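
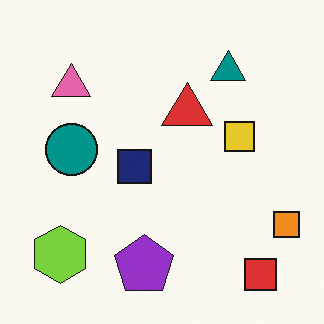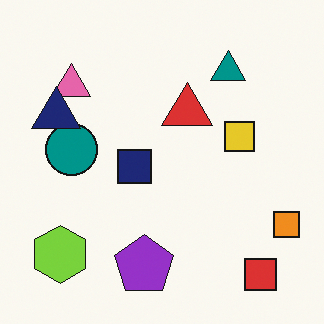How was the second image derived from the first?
The second image is the first overlaid with an additional navy triangle.

A navy triangle appears in the second image that is absent from the first.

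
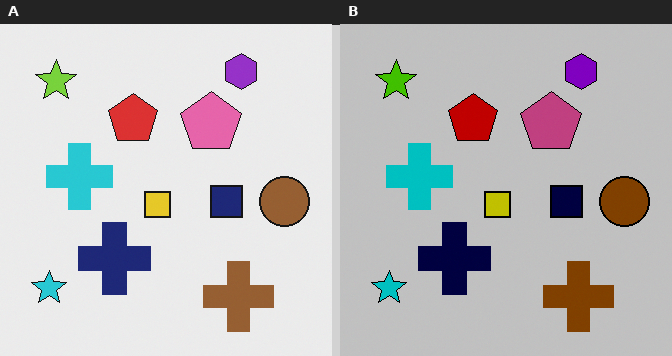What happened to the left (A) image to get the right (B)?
The right (B) image is the left (A) heavily posterized to just a handful of flat colors.

Each flat color has snapped to a coarser quantized level — most visibly, the near-white background has dropped to a flat grey.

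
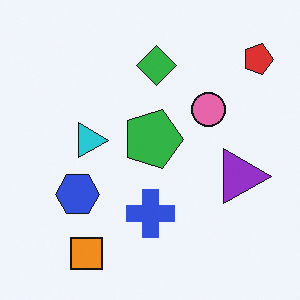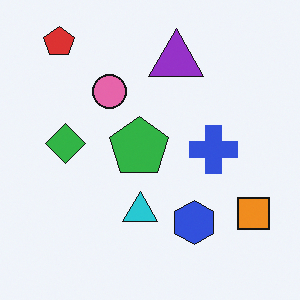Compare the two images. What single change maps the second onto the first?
The transformation is: rotated 90° clockwise.

The red pentagon sits in the top-left of the second image and the top-right of the first — consistent with a whole-image 90° clockwise rotation.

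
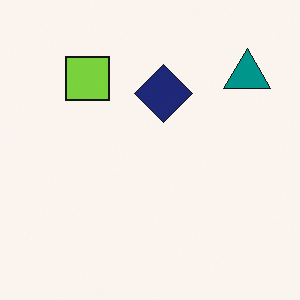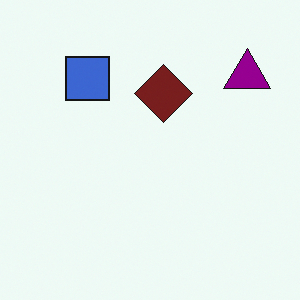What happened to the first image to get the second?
The transformation is: hue-shifted by a moderate amount.

Every shape's color has rotated by the same amount around the hue wheel — a uniform hue shift.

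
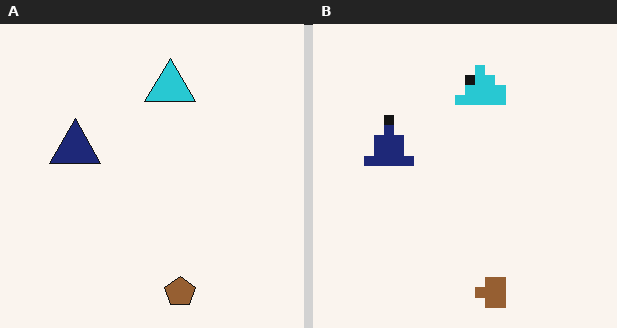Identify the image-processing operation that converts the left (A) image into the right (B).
Heavily pixelated into large blocks.

Shapes are reduced to large square blocks; fine edges and outlines are lost — a downscale-then-upscale (mosaic) effect.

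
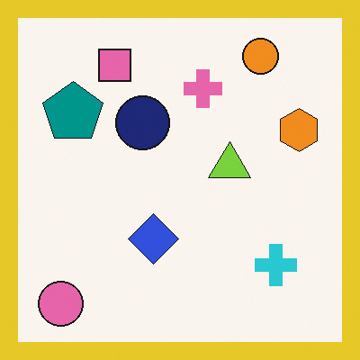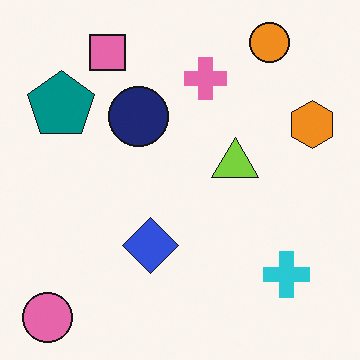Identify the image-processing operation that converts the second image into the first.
This is the original image framed with a yellow border.

A solid yellow frame runs around the edge of the first image, with the content slightly shrunk inside it.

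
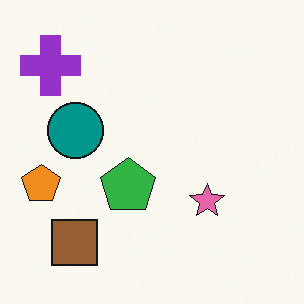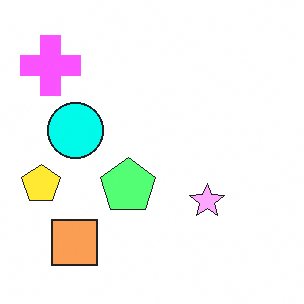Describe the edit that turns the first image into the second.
Noticeably brightened.

Every pixel — background and shapes alike — is uniformly brightened.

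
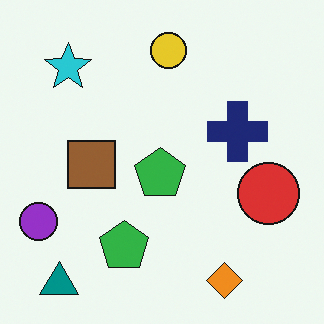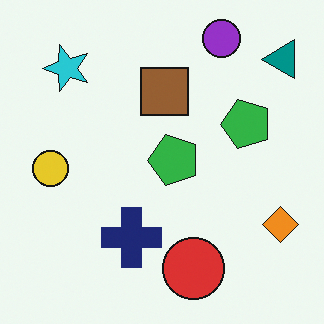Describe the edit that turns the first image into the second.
The second image is the first transposed (reflected across the top-left ↔ bottom-right diagonal).

Shapes have swapped their row and column positions — what was in the top-right is now in the bottom-left — a diagonal reflection.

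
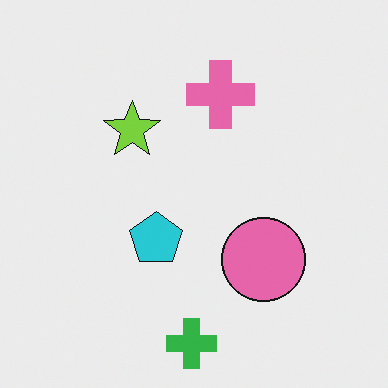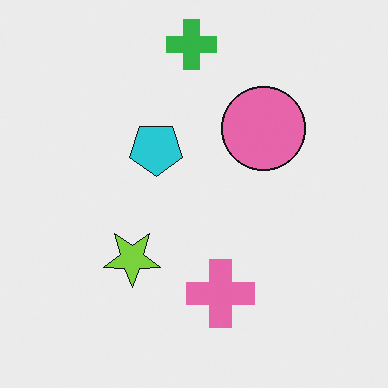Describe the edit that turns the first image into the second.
The second image is the first flipped vertically (top ↔ bottom).

The green cross is in the bottom of the first image and the top of the second — shapes on opposite sides of the horizontal midline have swapped in a mirror flip.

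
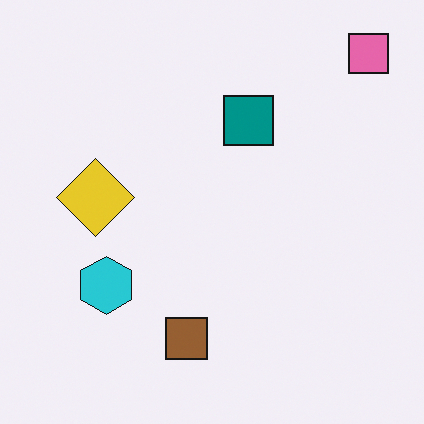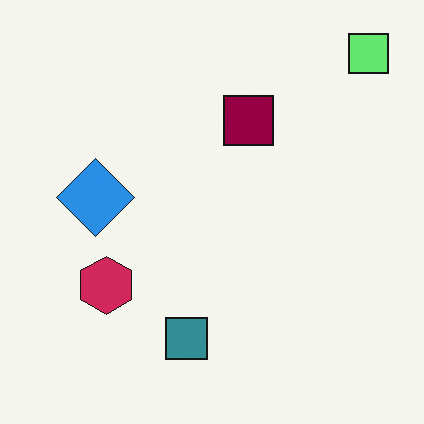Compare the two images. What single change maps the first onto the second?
This is the original image hue-shifted through roughly half the color wheel.

Every shape's color has rotated by the same amount around the hue wheel — a uniform hue shift.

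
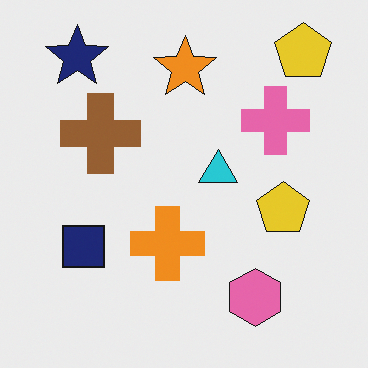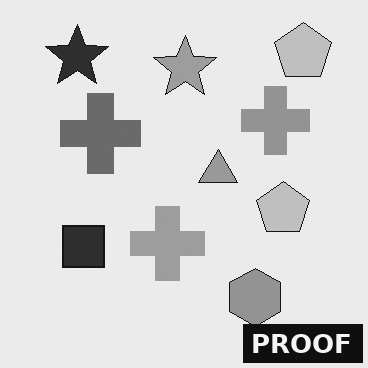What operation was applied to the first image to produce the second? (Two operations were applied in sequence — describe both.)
Converted to grayscale, then watermarked with the text "PROOF" in the lower-right corner.

All color is removed — every shape is now a shade of grey. A dark label reading "PROOF" appears in the lower-right corner.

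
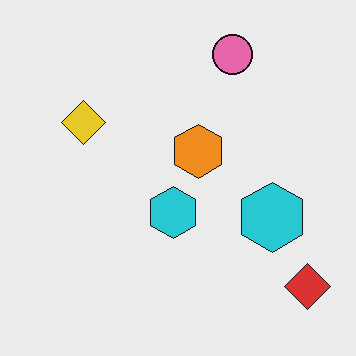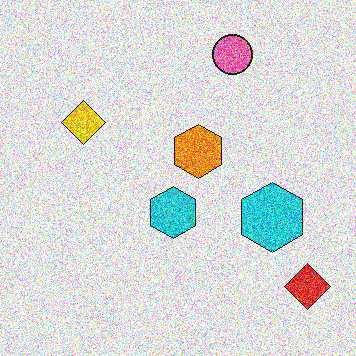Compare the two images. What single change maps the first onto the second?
This is the original image degraded with heavy additive noise.

Random speckle covers the whole image, including the flat background.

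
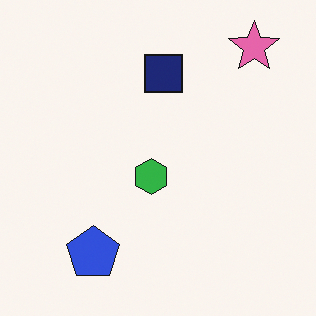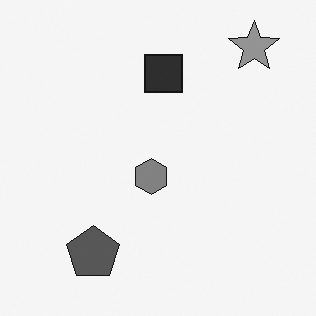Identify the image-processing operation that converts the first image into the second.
Converted to grayscale.

All color is removed — every shape is now a shade of grey.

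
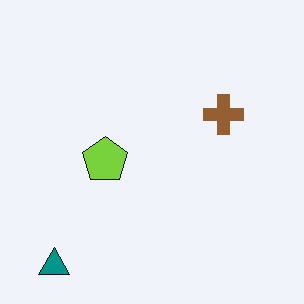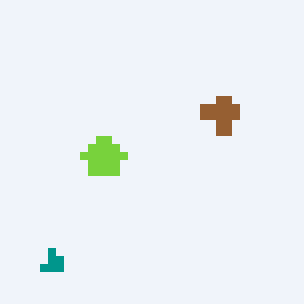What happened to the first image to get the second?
It was moderately pixelated.

Shapes are reduced to large square blocks; fine edges and outlines are lost — a downscale-then-upscale (mosaic) effect.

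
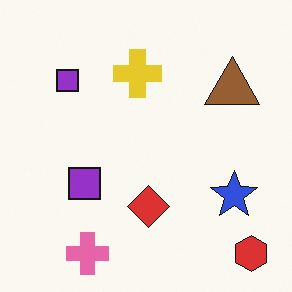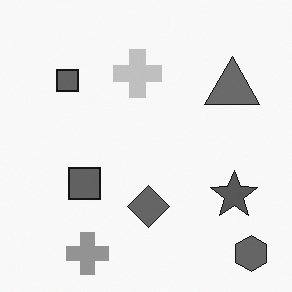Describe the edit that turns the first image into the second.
The image was converted to grayscale.

All color is removed — every shape is now a shade of grey.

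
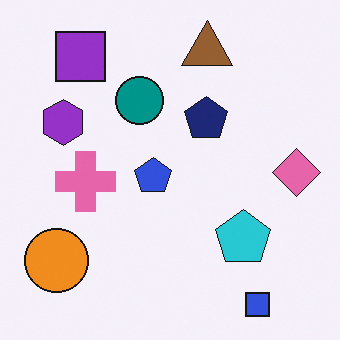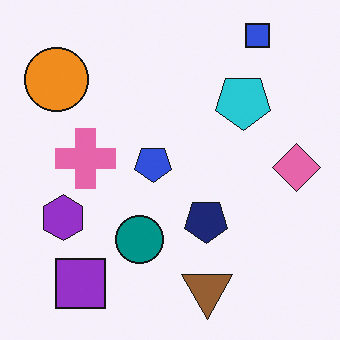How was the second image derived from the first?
The image was flipped vertically (top ↔ bottom).

The blue square is in the bottom-right of the first image and the top-right of the second — shapes on opposite sides of the horizontal midline have swapped in a mirror flip.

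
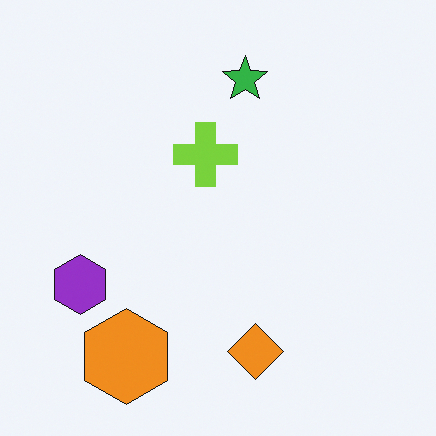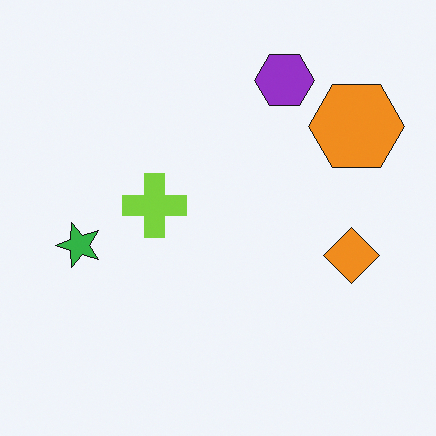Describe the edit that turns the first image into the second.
Transposed (reflected across the top-left ↔ bottom-right diagonal).

Shapes have swapped their row and column positions — what was in the top-right is now in the bottom-left — a diagonal reflection.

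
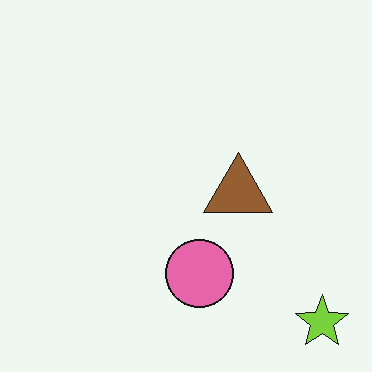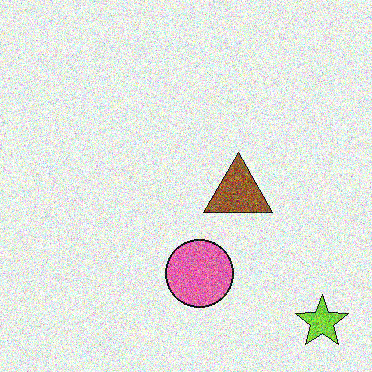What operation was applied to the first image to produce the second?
It was degraded with a thick layer of grain.

Random speckle covers the whole image, including the flat background.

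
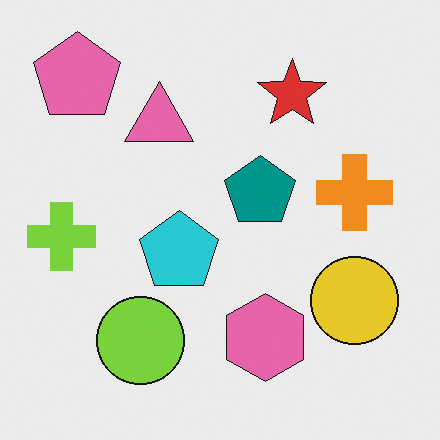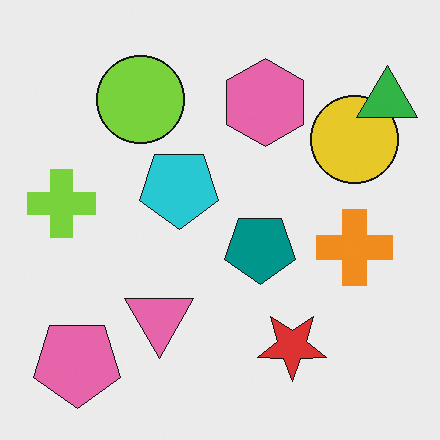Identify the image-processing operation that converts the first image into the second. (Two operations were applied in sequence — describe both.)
This is the original image flipped vertically (top ↔ bottom), then overlaid with an additional green triangle.

The pink pentagon is in the top-left of the first image and the bottom-left of the second — shapes on opposite sides of the horizontal midline have swapped in a mirror flip. A green triangle appears in the second image that is absent from the first.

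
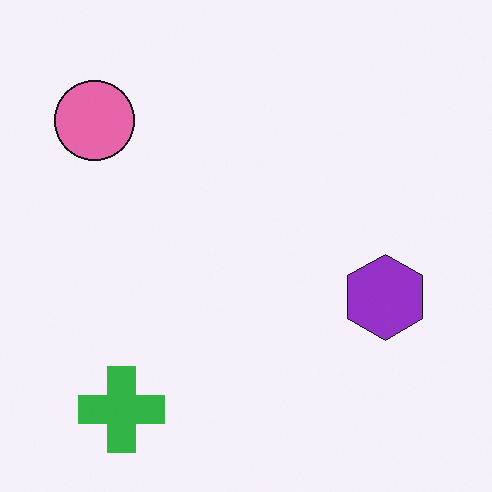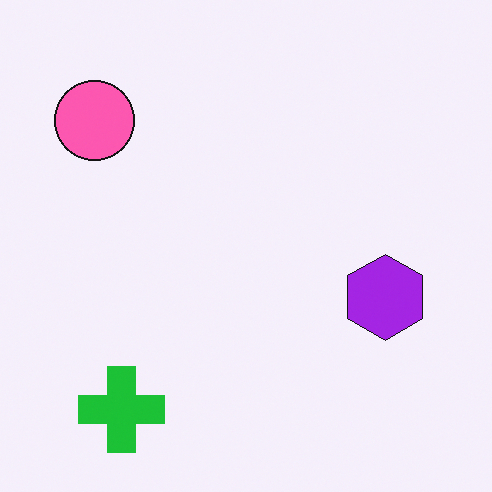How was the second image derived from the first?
The transformation is: slightly oversaturated.

All colors are more vivid — a global saturation change.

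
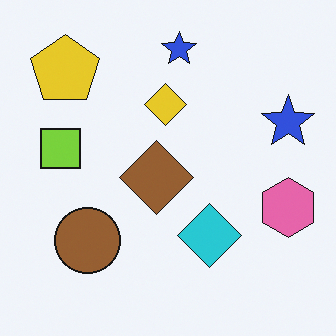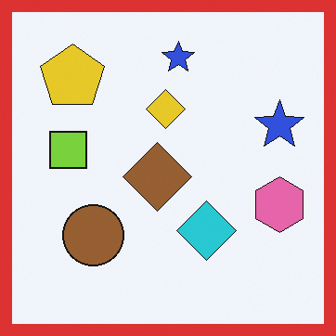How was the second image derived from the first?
This is the original image framed with a red border.

A solid red frame runs around the edge of the second image, with the content slightly shrunk inside it.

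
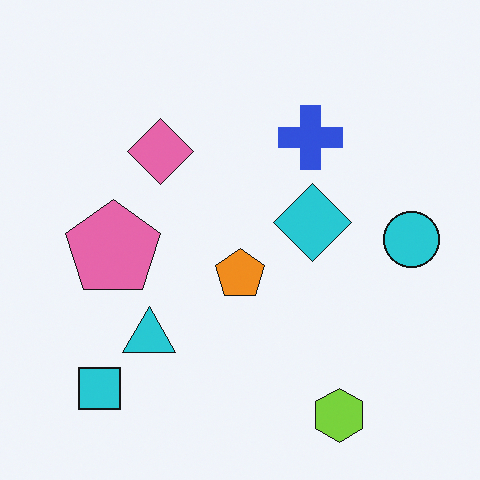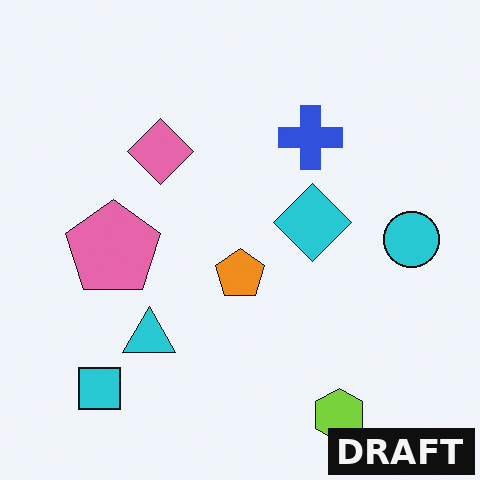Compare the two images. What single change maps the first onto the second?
It was watermarked with the text "DRAFT" in the lower-right corner.

A dark label reading "DRAFT" appears in the lower-right corner.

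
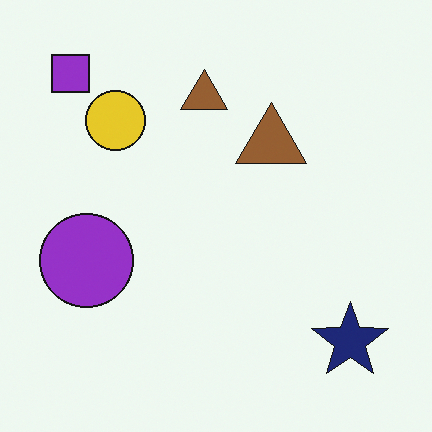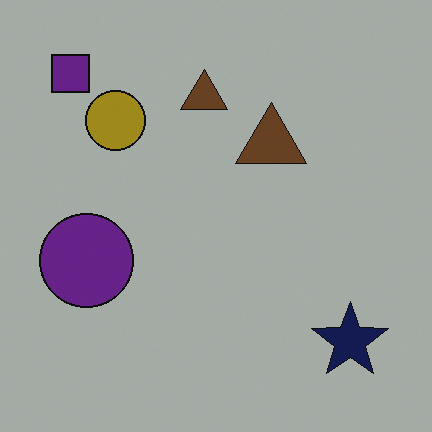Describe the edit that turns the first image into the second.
The image was darkened a lot.

Every pixel — background and shapes alike — is uniformly darkened.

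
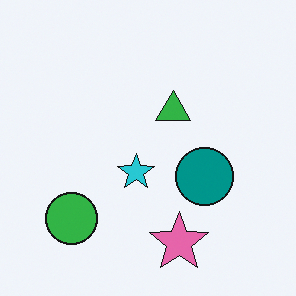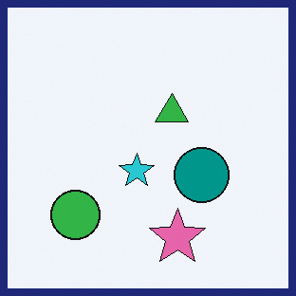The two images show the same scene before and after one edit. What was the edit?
It was framed with a navy border.

A solid navy frame runs around the edge of the second image, with the content slightly shrunk inside it.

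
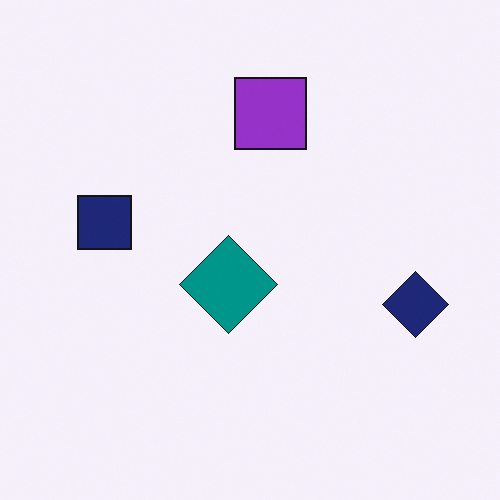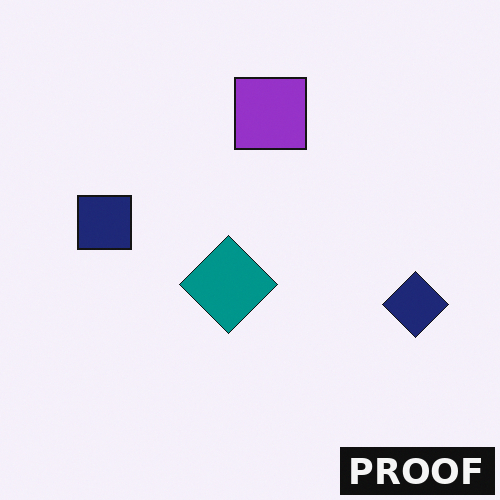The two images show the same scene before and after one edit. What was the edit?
Watermarked with the text "PROOF" in the lower-right corner.

A dark label reading "PROOF" appears in the lower-right corner.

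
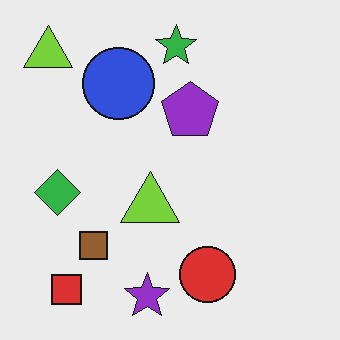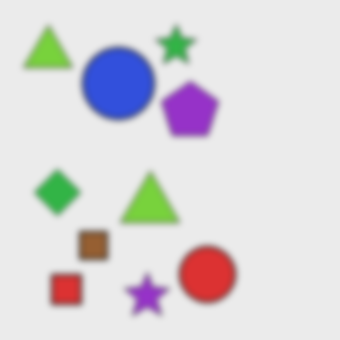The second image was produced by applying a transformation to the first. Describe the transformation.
This is the original image moderately blurred.

Shape edges and outlines are uniformly softened across the whole image.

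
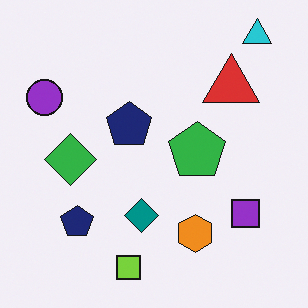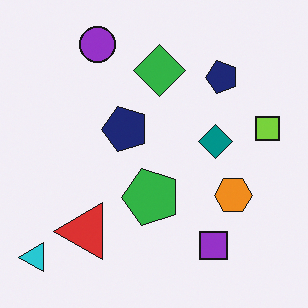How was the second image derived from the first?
Transposed (reflected across the top-left ↔ bottom-right diagonal).

Shapes have swapped their row and column positions — what was in the top-right is now in the bottom-left — a diagonal reflection.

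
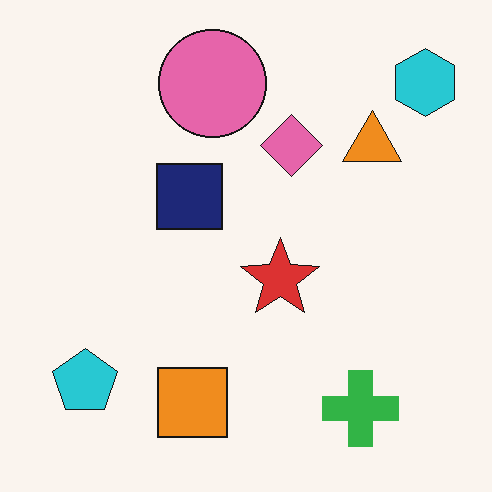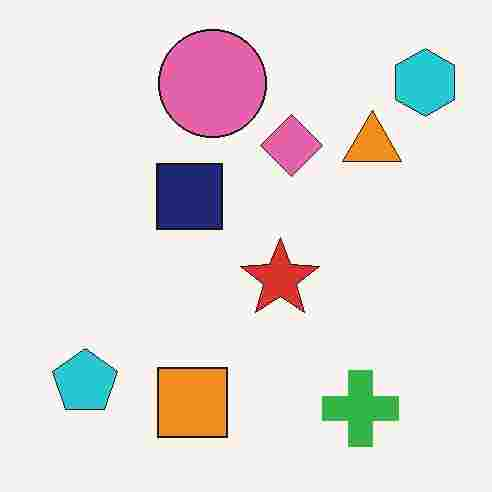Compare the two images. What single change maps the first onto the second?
The second image is the first heavily JPEG-compressed with obvious blocking artifacts.

Blocky 8×8 compression artifacts appear around shape edges and the flat background shows ringing — characteristic JPEG degradation.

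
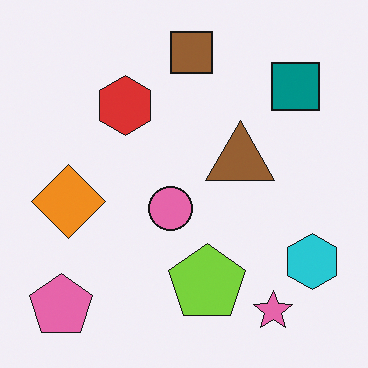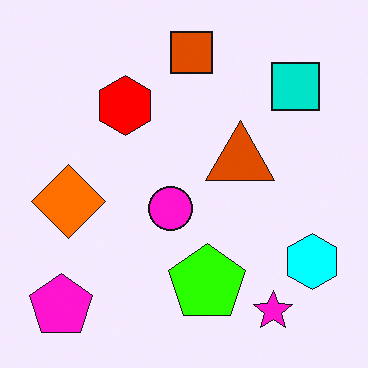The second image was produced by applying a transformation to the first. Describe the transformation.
Heavily oversaturated.

All colors are more vivid — a global saturation change.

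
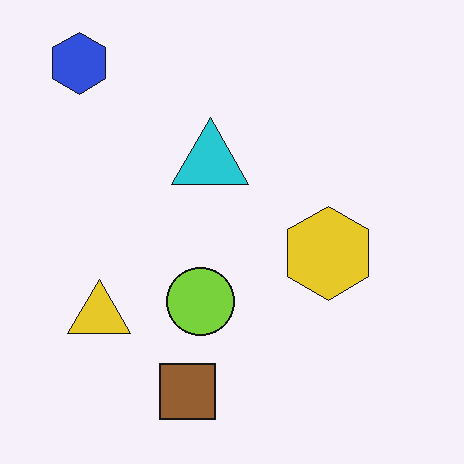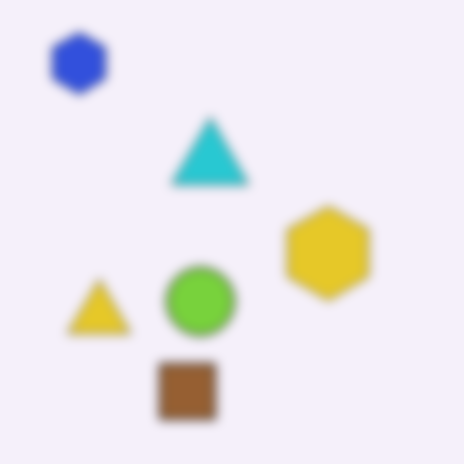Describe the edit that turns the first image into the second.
The transformation is: strongly gaussian-blurred.

Shape edges and outlines are uniformly softened across the whole image.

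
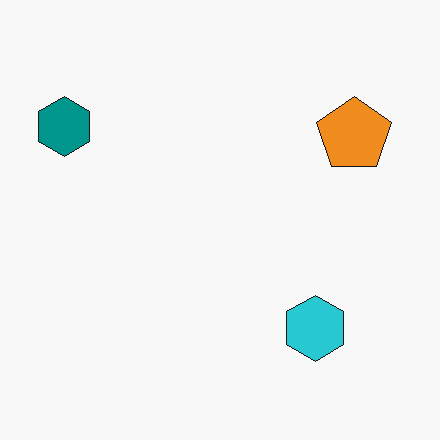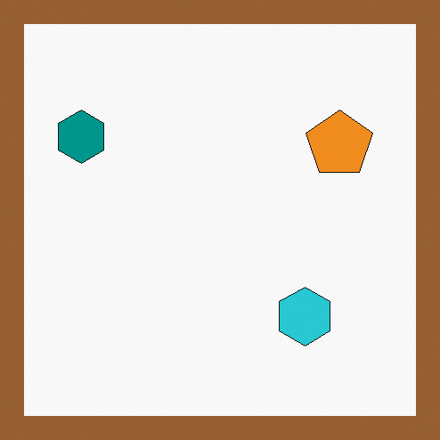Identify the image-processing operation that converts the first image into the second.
The transformation is: framed with a brown border.

A solid brown frame runs around the edge of the second image, with the content slightly shrunk inside it.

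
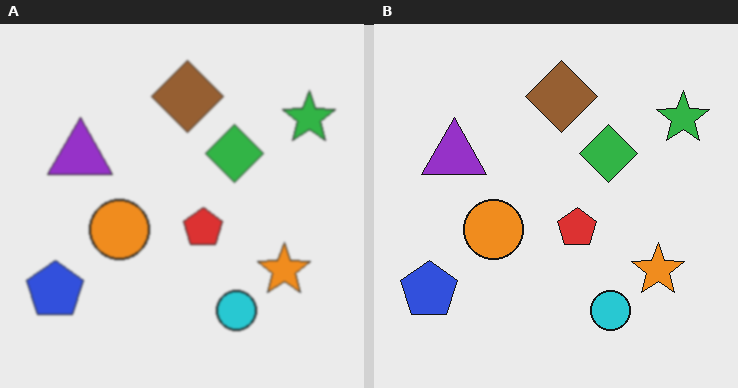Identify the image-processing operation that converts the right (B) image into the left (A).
The transformation is: slightly softened.

Shape edges and outlines are uniformly softened across the whole image.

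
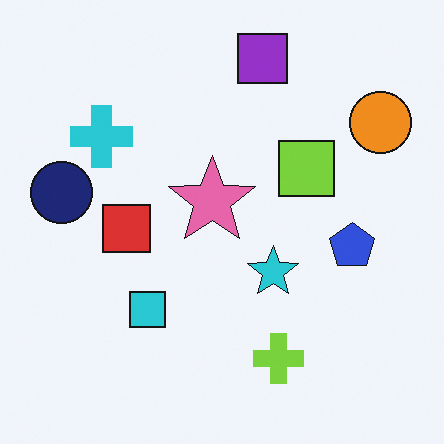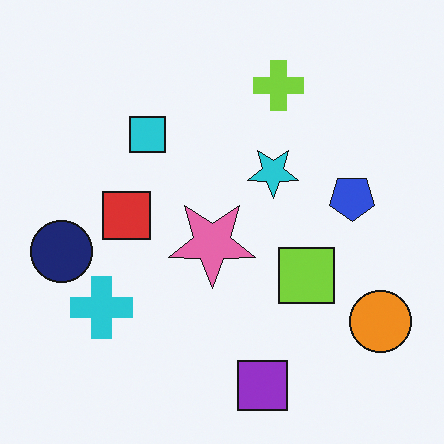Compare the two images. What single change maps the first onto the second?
The image was flipped vertically (top ↔ bottom).

The purple square is in the top of the first image and the bottom of the second — shapes on opposite sides of the horizontal midline have swapped in a mirror flip.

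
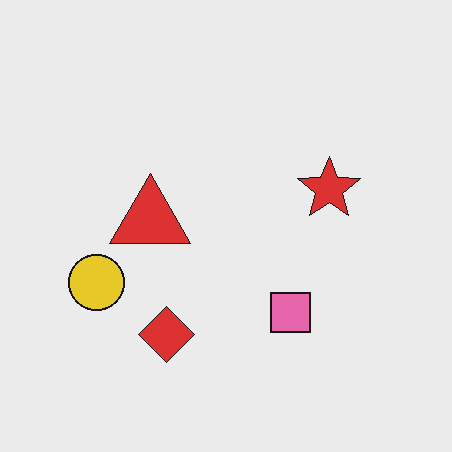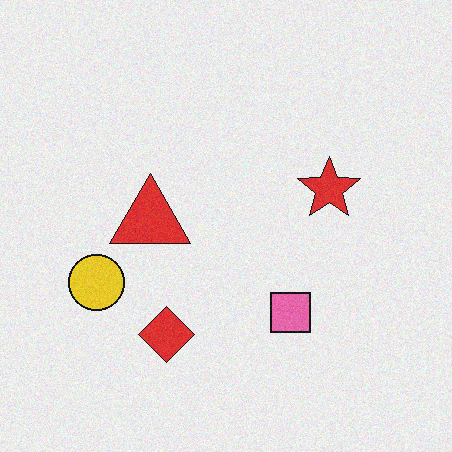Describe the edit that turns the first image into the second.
This is the original image degraded with subtle gaussian noise.

Random speckle covers the whole image, including the flat background.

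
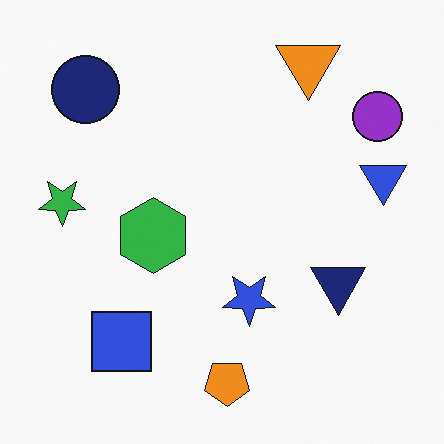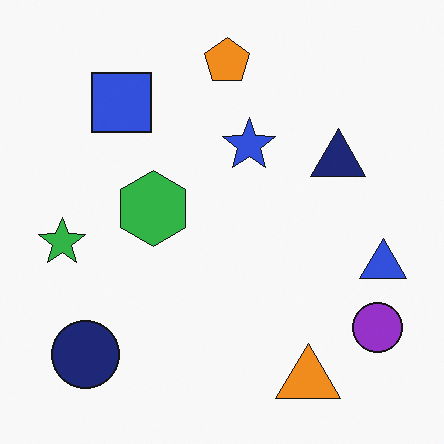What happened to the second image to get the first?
The first image is the second flipped vertically (top ↔ bottom).

The orange pentagon is in the top of the second image and the bottom of the first — shapes on opposite sides of the horizontal midline have swapped in a mirror flip.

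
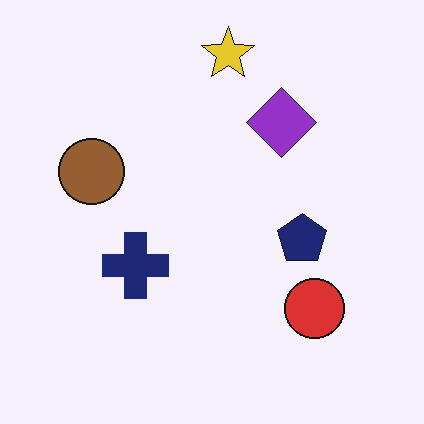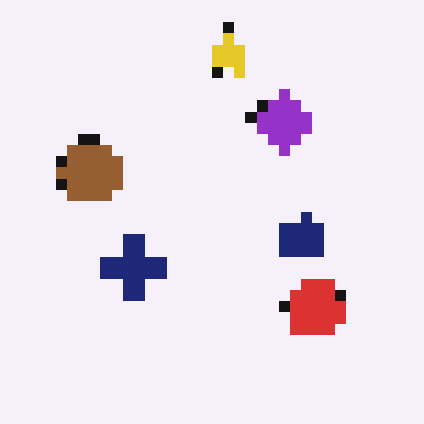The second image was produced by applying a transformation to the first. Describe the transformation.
The second image is the first coarsely pixelated.

Shapes are reduced to large square blocks; fine edges and outlines are lost — a downscale-then-upscale (mosaic) effect.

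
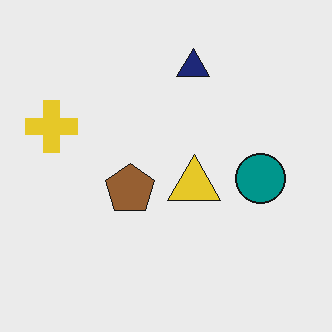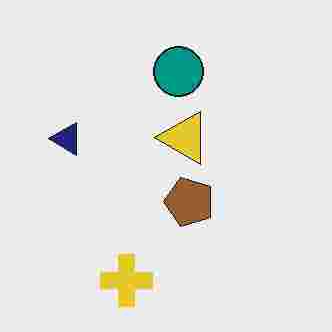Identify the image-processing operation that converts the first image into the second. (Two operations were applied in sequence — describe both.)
The image was heavily JPEG-compressed with obvious blocking artifacts, then rotated 90° counter-clockwise.

Blocky 8×8 compression artifacts appear around shape edges and the flat background shows ringing — characteristic JPEG degradation. The yellow cross sits in the left of the first image and the bottom of the second — consistent with a whole-image 90° counter-clockwise rotation.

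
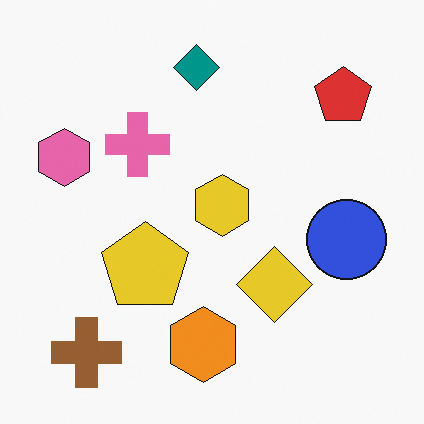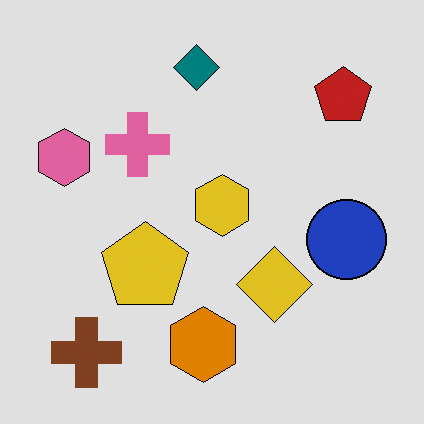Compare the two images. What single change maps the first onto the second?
Moderately posterized.

Each flat color has snapped to a coarser quantized level — most visibly, the near-white background has dropped to a flat grey.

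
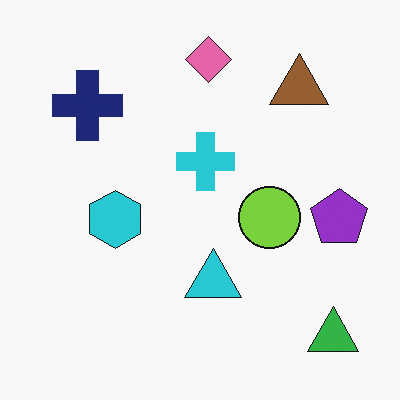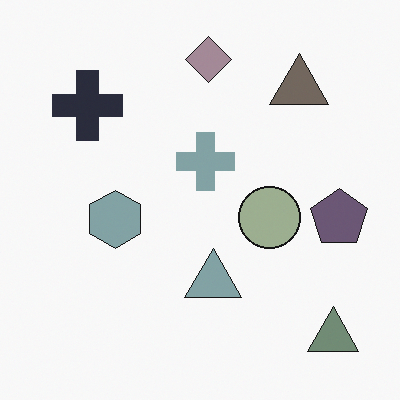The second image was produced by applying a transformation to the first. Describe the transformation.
This is the original image made much more muted (saturation change).

All colors are more muted and greyish — a global saturation change.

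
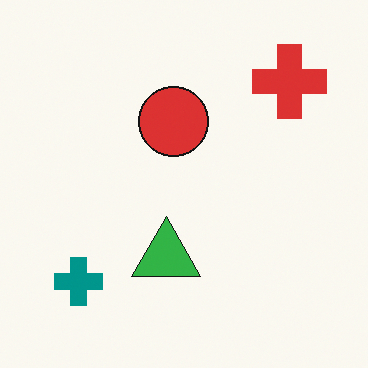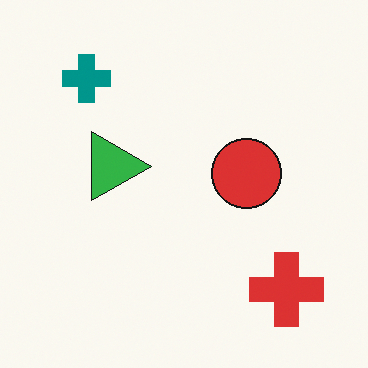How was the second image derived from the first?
The image was rotated 90° clockwise.

The red cross sits in the top-right of the first image and the bottom-right of the second — consistent with a whole-image 90° clockwise rotation.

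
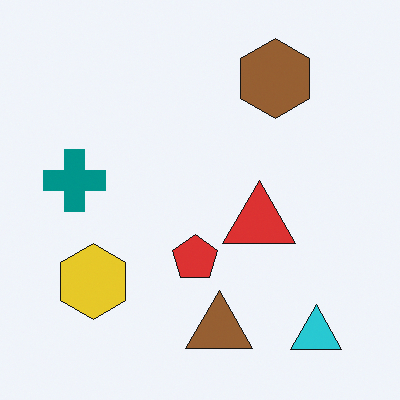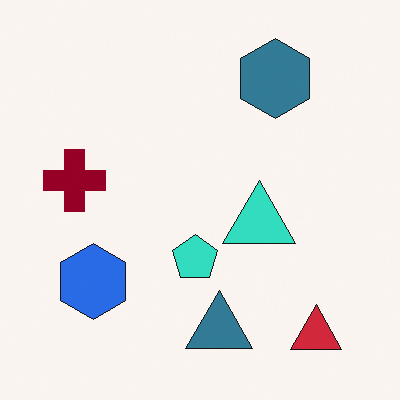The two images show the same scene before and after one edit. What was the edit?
Hue-shifted through roughly half the color wheel.

Every shape's color has rotated by the same amount around the hue wheel — a uniform hue shift.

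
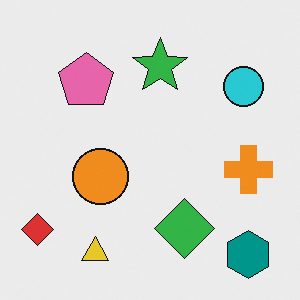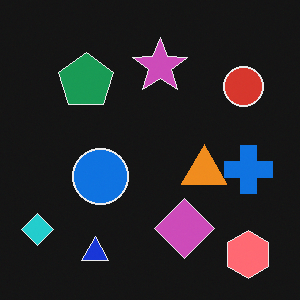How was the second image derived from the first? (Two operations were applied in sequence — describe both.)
The transformation is: color-inverted (negative), then overlaid with an additional orange triangle.

The light background has become dark and every shape's color is its complement — a photographic negative. An orange triangle appears in the second image that is absent from the first.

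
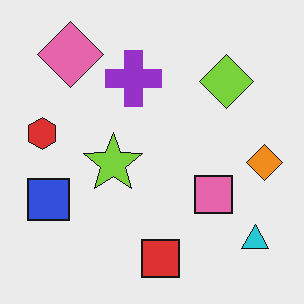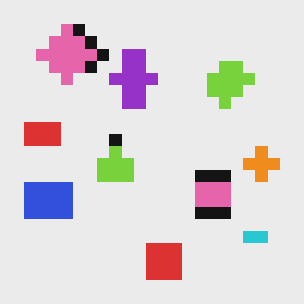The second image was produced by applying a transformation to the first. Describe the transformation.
The image was heavily pixelated into large blocks.

Shapes are reduced to large square blocks; fine edges and outlines are lost — a downscale-then-upscale (mosaic) effect.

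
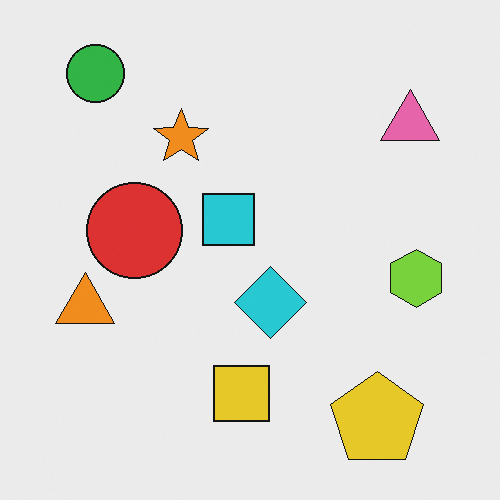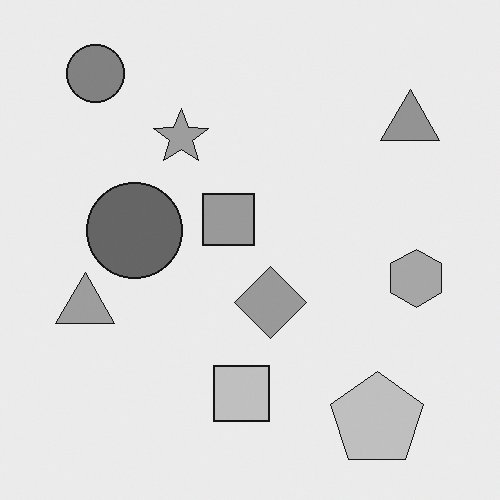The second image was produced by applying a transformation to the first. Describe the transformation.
The second image is the first converted to grayscale.

All color is removed — every shape is now a shade of grey.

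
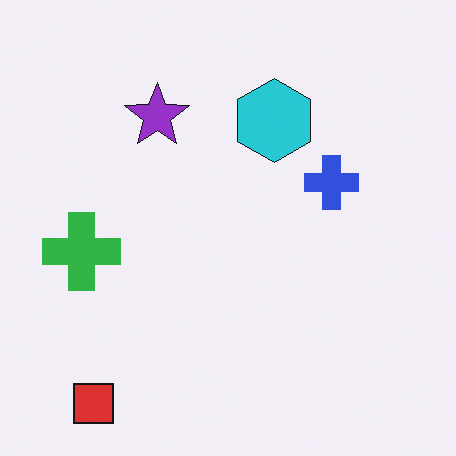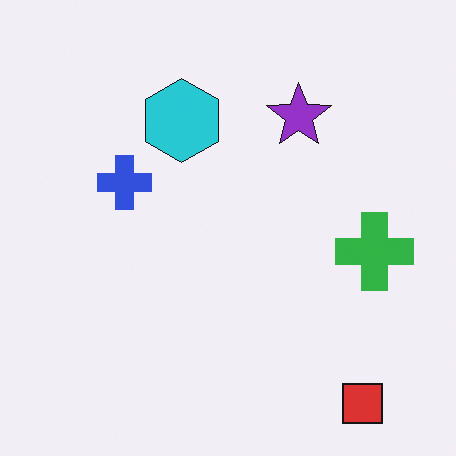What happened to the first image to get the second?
The transformation is: flipped horizontally (left ↔ right).

The green cross is in the left of the first image and the right of the second — shapes on opposite sides of the vertical midline have swapped in a mirror flip.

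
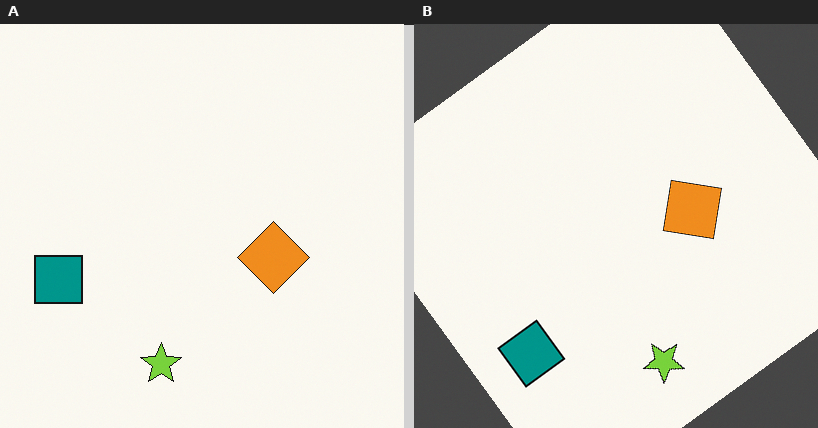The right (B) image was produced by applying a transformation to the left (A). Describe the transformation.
The image was rotated counter-clockwise by a large amount — several tens of degrees.

Every shape is tilted by the same angle and the image corners show triangular fill wedges — a whole-image rotation by a non-right angle.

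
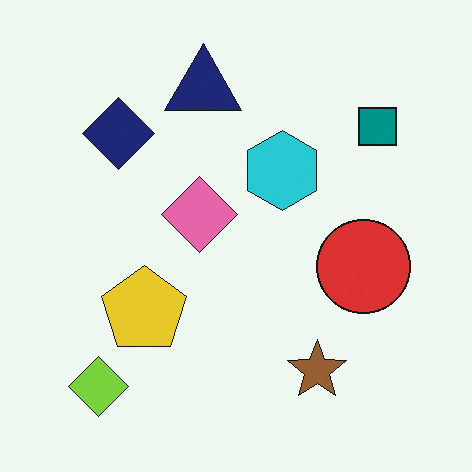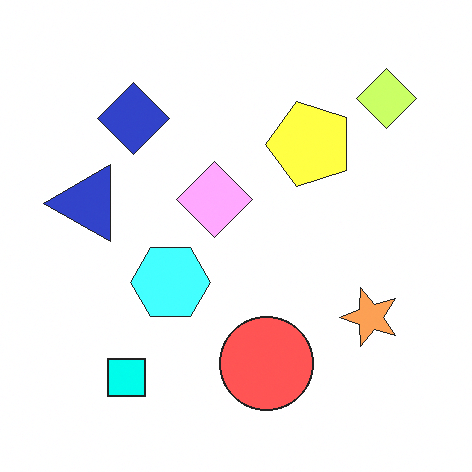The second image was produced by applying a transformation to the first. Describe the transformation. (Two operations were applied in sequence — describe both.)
The transformation is: transposed (reflected across the top-left ↔ bottom-right diagonal), then brightened a lot.

Shapes have swapped their row and column positions — what was in the top-right is now in the bottom-left — a diagonal reflection. Every pixel — background and shapes alike — is uniformly brightened.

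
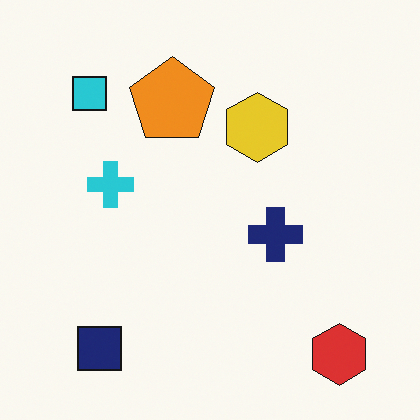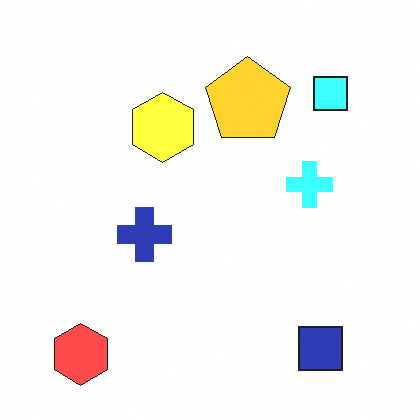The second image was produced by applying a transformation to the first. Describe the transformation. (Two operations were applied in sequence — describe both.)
Flipped horizontally (left ↔ right), then brightened a lot.

The red hexagon is in the bottom-right of the first image and the bottom-left of the second — shapes on opposite sides of the vertical midline have swapped in a mirror flip. Every pixel — background and shapes alike — is uniformly brightened.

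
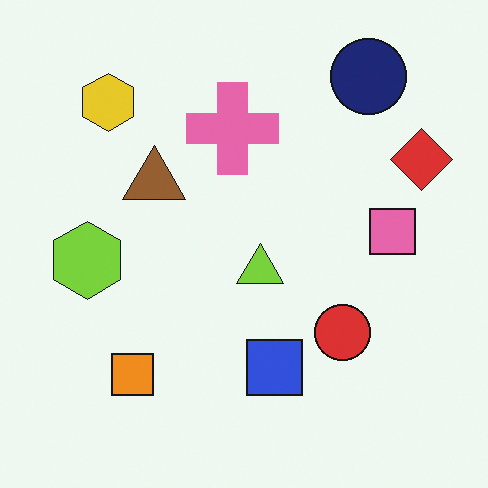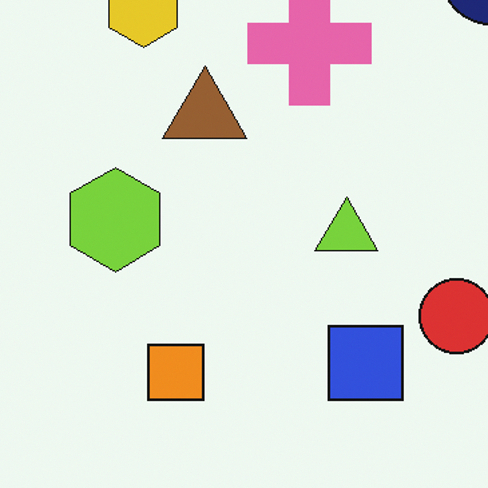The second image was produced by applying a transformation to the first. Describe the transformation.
The second image is the first cropped slightly and scaled back up.

The visible shapes are larger and the field of view is narrower; shapes near the original edges may be partly or wholly outside the frame — a crop-and-rescale.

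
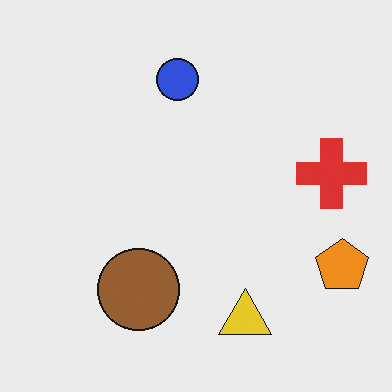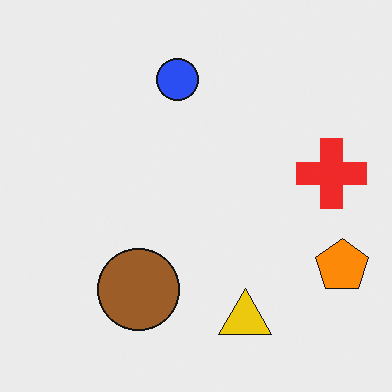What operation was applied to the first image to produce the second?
This is the original image slightly oversaturated.

All colors are more vivid — a global saturation change.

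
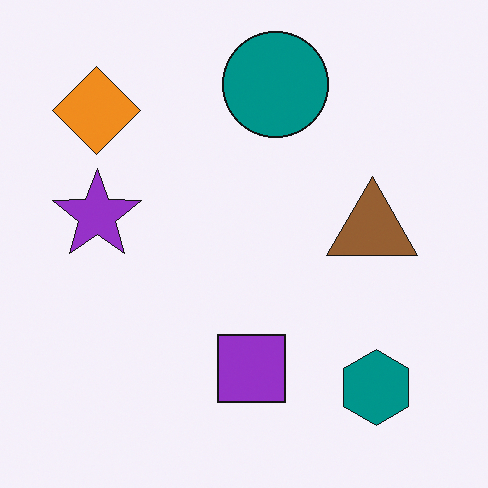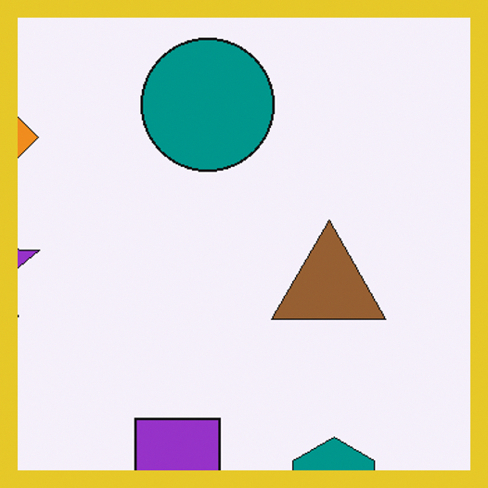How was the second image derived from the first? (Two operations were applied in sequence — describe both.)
It was cropped to a modestly smaller region and rescaled, then framed with a yellow border.

The visible shapes are larger and the field of view is narrower; shapes near the original edges may be partly or wholly outside the frame — a crop-and-rescale. A solid yellow frame runs around the edge of the second image, with the content slightly shrunk inside it.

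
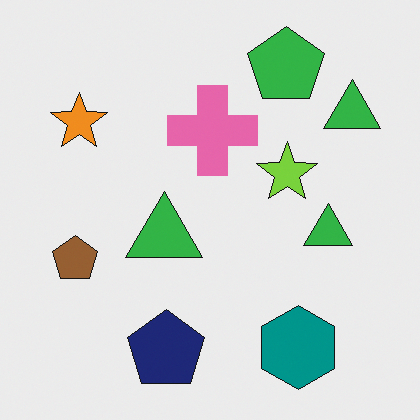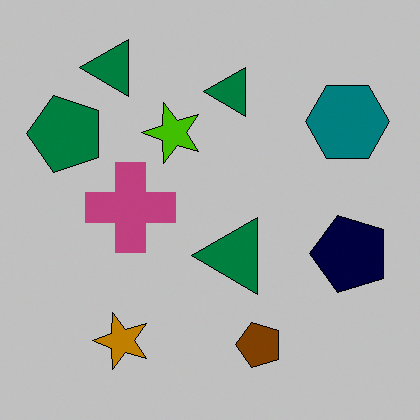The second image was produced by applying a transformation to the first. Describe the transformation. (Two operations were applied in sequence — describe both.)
The transformation is: rotated 90° counter-clockwise, then heavily posterized to just a handful of flat colors.

The teal hexagon sits in the bottom-right of the first image and the top-right of the second — consistent with a whole-image 90° counter-clockwise rotation. Each flat color has snapped to a coarser quantized level — most visibly, the near-white background has dropped to a flat grey.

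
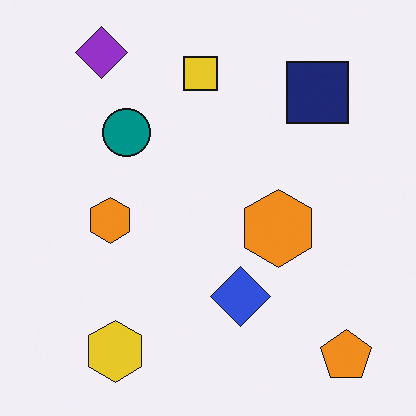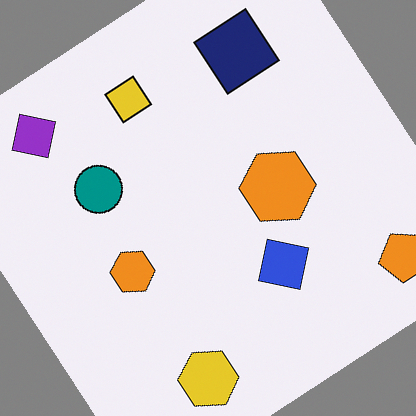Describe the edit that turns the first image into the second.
The second image is the first rotated counter-clockwise by a large amount — several tens of degrees.

Every shape is tilted by the same angle and the image corners show triangular fill wedges — a whole-image rotation by a non-right angle.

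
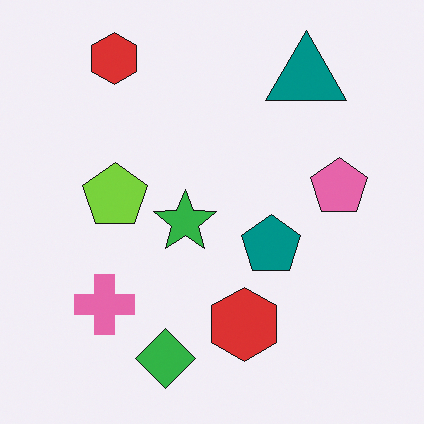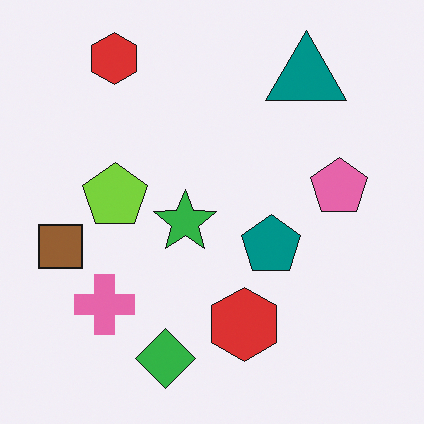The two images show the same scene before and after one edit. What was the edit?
It was overlaid with an additional brown square.

A brown square appears in the second image that is absent from the first.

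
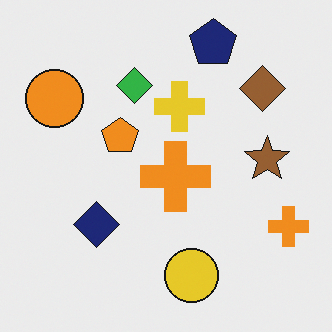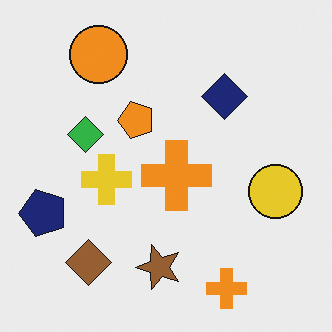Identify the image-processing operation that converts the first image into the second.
It was transposed (reflected across the top-left ↔ bottom-right diagonal).

Shapes have swapped their row and column positions — what was in the top-right is now in the bottom-left — a diagonal reflection.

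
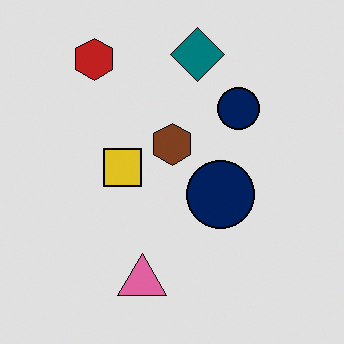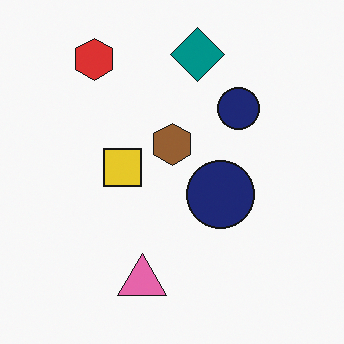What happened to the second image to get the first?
It was moderately posterized.

Each flat color has snapped to a coarser quantized level — most visibly, the near-white background has dropped to a flat grey.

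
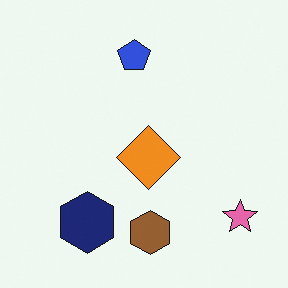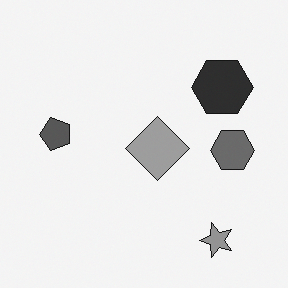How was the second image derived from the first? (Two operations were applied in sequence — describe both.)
Transposed (reflected across the top-left ↔ bottom-right diagonal), then converted to grayscale.

Shapes have swapped their row and column positions — what was in the top-right is now in the bottom-left — a diagonal reflection. All color is removed — every shape is now a shade of grey.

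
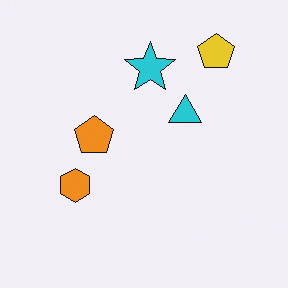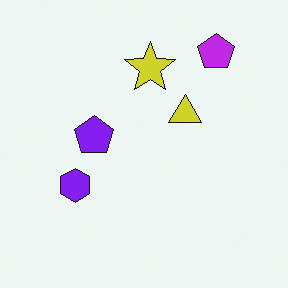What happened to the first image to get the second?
Hue-shifted through roughly half the color wheel.

Every shape's color has rotated by the same amount around the hue wheel — a uniform hue shift.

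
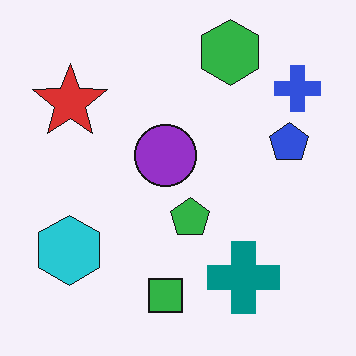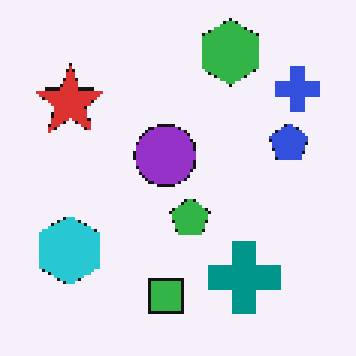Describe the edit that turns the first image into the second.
The image was lightly pixelated (a mild mosaic effect).

Shapes are reduced to large square blocks; fine edges and outlines are lost — a downscale-then-upscale (mosaic) effect.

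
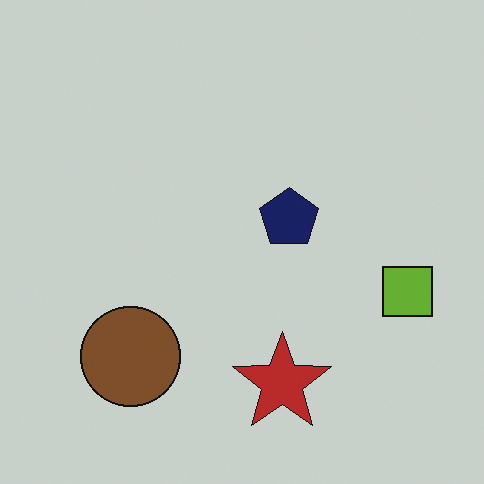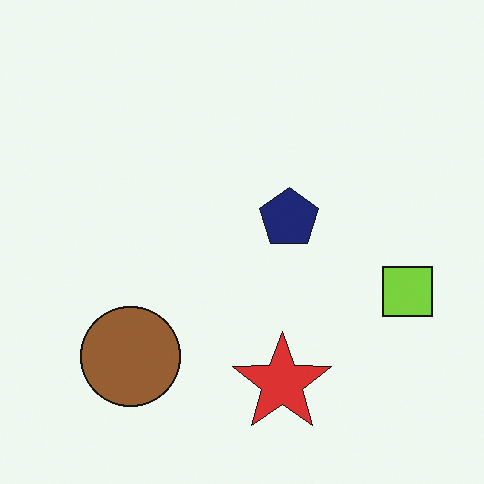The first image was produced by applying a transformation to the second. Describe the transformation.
The image was darkened a little.

Every pixel — background and shapes alike — is uniformly darkened.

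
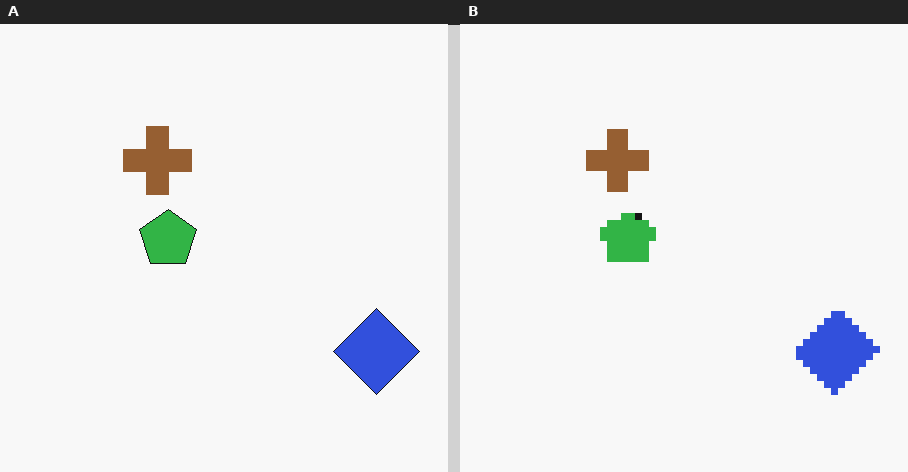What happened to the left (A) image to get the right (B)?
The transformation is: moderately pixelated.

Shapes are reduced to large square blocks; fine edges and outlines are lost — a downscale-then-upscale (mosaic) effect.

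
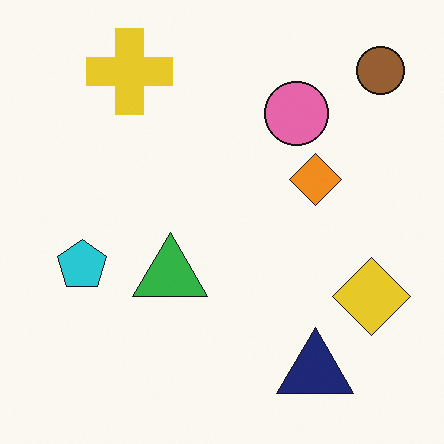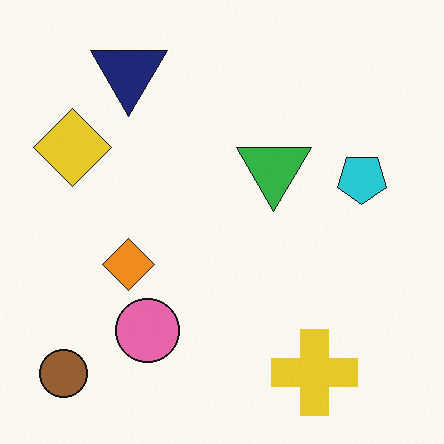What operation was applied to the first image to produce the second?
Rotated 180°.

The brown circle sits in the top-right of the first image and the bottom-left of the second — consistent with a whole-image 180° rotation.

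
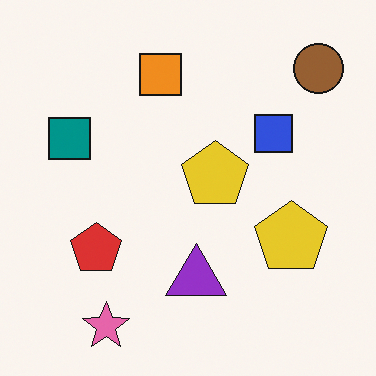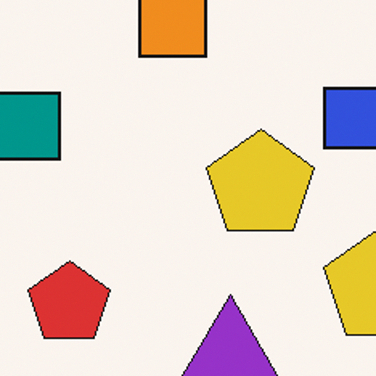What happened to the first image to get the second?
Cropped slightly and scaled back up.

The visible shapes are larger and the field of view is narrower; shapes near the original edges may be partly or wholly outside the frame — a crop-and-rescale.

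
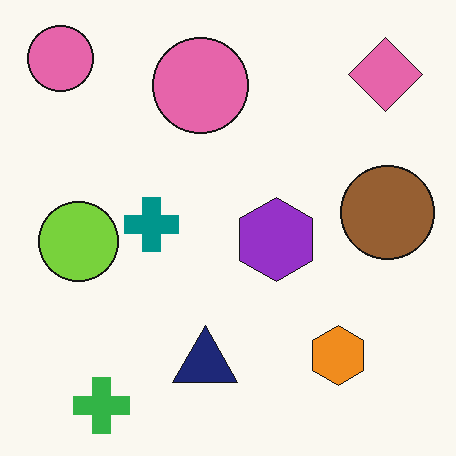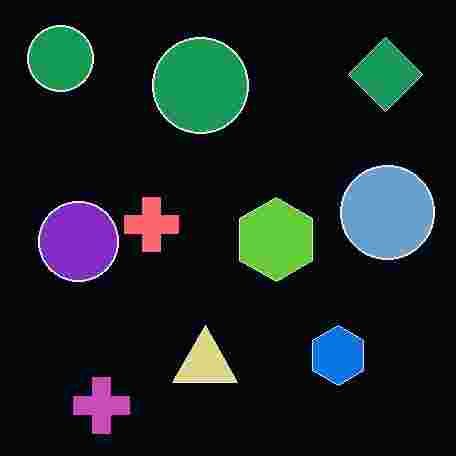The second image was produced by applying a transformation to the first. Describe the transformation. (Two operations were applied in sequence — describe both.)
The transformation is: heavily JPEG-compressed with obvious blocking artifacts, then color-inverted (negative).

Blocky 8×8 compression artifacts appear around shape edges and the flat background shows ringing — characteristic JPEG degradation. The light background has become dark and every shape's color is its complement — a photographic negative.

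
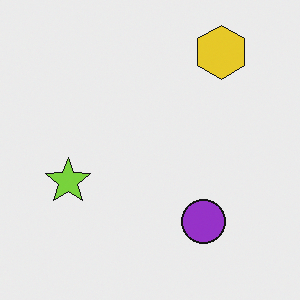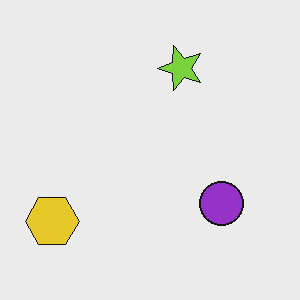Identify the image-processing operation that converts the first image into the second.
The second image is the first transposed (reflected across the top-left ↔ bottom-right diagonal).

Shapes have swapped their row and column positions — what was in the top-right is now in the bottom-left — a diagonal reflection.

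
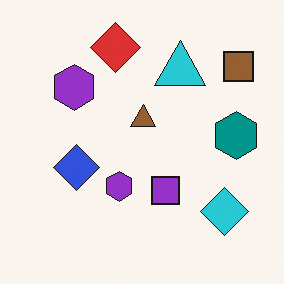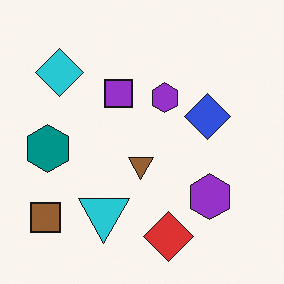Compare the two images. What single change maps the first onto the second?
The second image is the first rotated 180°.

The brown square sits in the top-right of the first image and the bottom-left of the second — consistent with a whole-image 180° rotation.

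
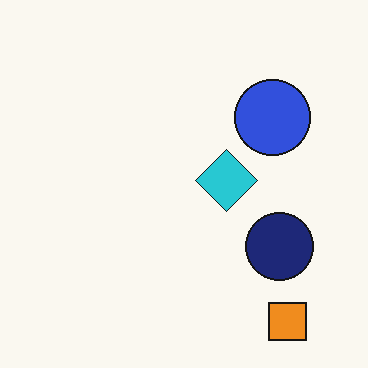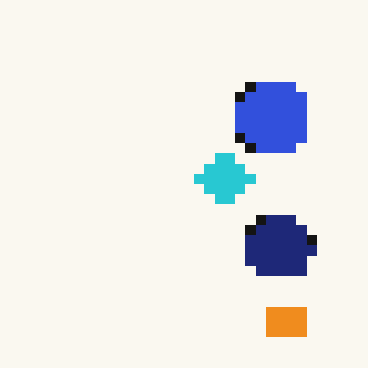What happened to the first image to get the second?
The second image is the first coarsely pixelated.

Shapes are reduced to large square blocks; fine edges and outlines are lost — a downscale-then-upscale (mosaic) effect.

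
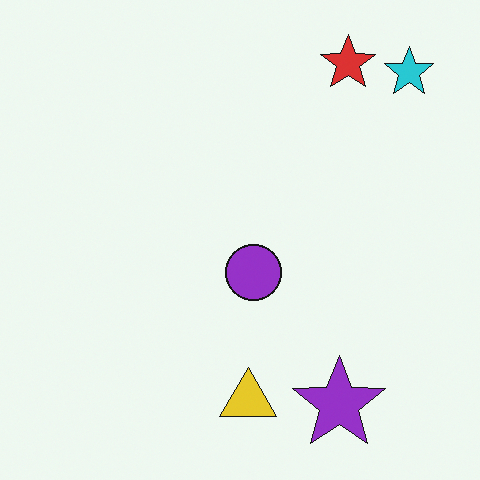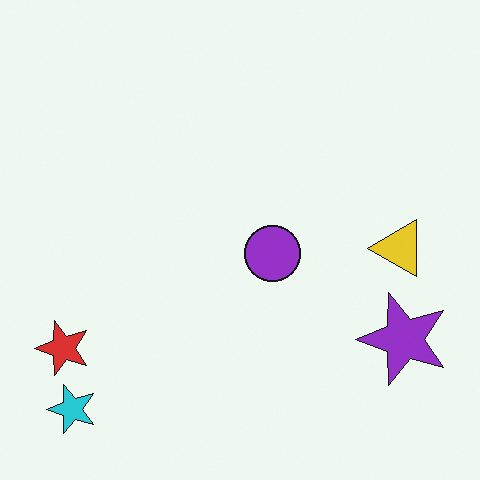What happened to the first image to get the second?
It was transposed (reflected across the top-left ↔ bottom-right diagonal).

Shapes have swapped their row and column positions — what was in the top-right is now in the bottom-left — a diagonal reflection.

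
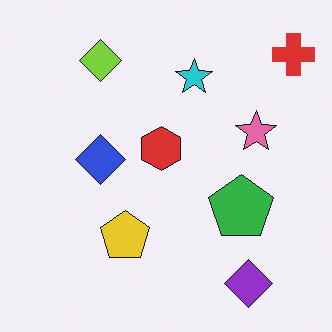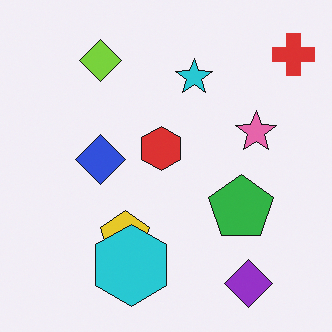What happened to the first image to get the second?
The image was overlaid with an additional cyan hexagon.

A cyan hexagon appears in the second image that is absent from the first.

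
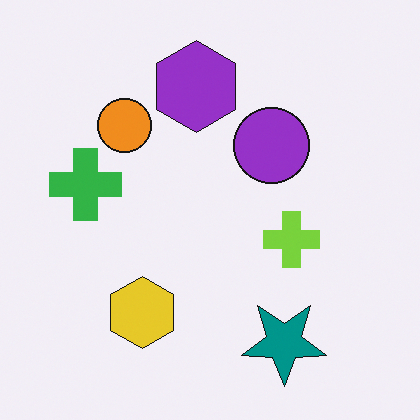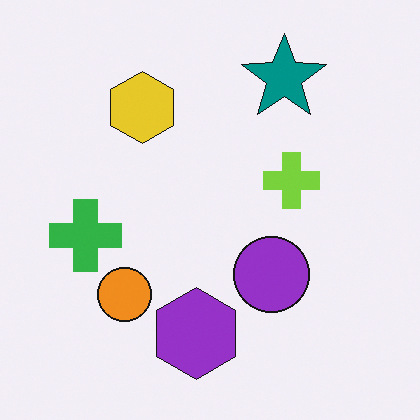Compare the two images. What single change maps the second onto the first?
It was flipped vertically (top ↔ bottom).

The teal star is in the top-right of the second image and the bottom-right of the first — shapes on opposite sides of the horizontal midline have swapped in a mirror flip.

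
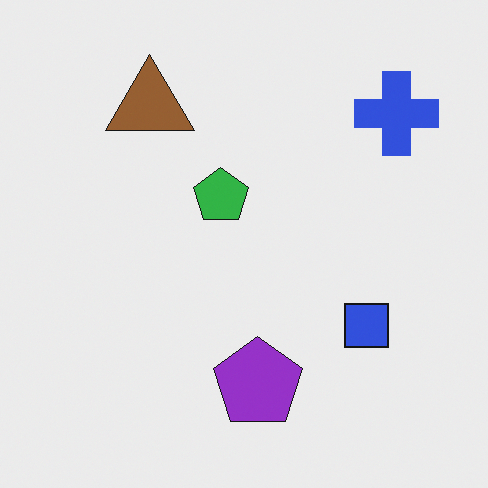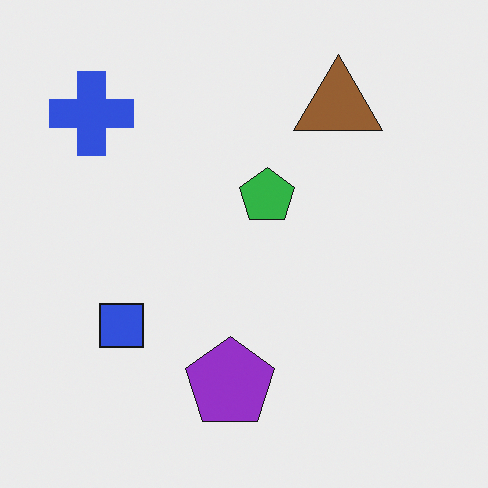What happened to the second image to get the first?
This is the original image flipped horizontally (left ↔ right).

The blue cross is in the top-left of the second image and the top-right of the first — shapes on opposite sides of the vertical midline have swapped in a mirror flip.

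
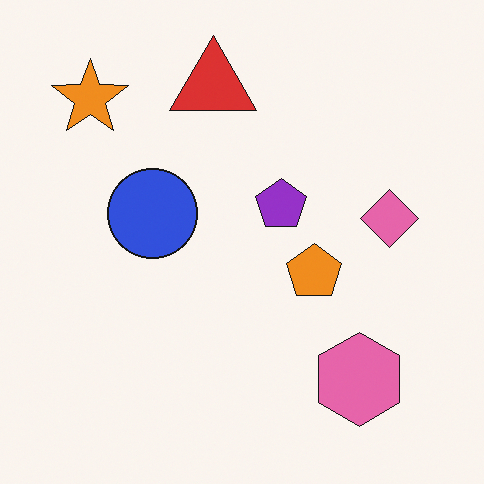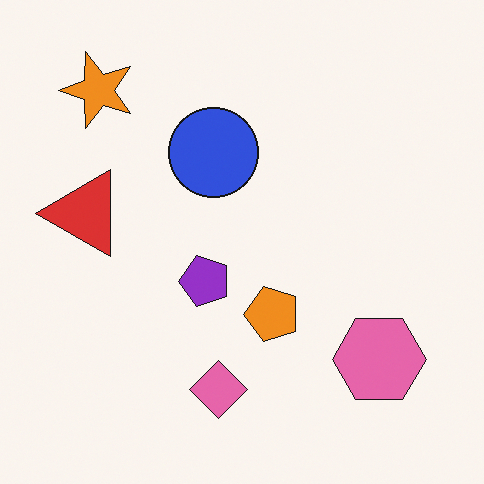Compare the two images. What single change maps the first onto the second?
This is the original image transposed (reflected across the top-left ↔ bottom-right diagonal).

Shapes have swapped their row and column positions — what was in the top-right is now in the bottom-left — a diagonal reflection.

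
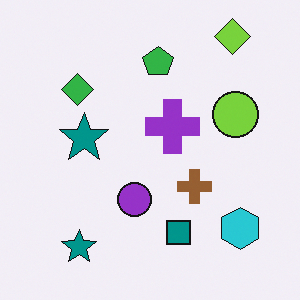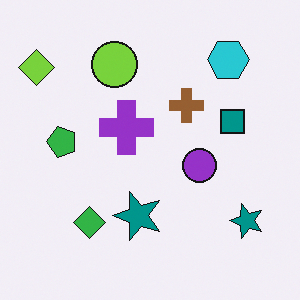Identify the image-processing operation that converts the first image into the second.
Rotated 90° counter-clockwise.

The lime diamond sits in the top-right of the first image and the top-left of the second — consistent with a whole-image 90° counter-clockwise rotation.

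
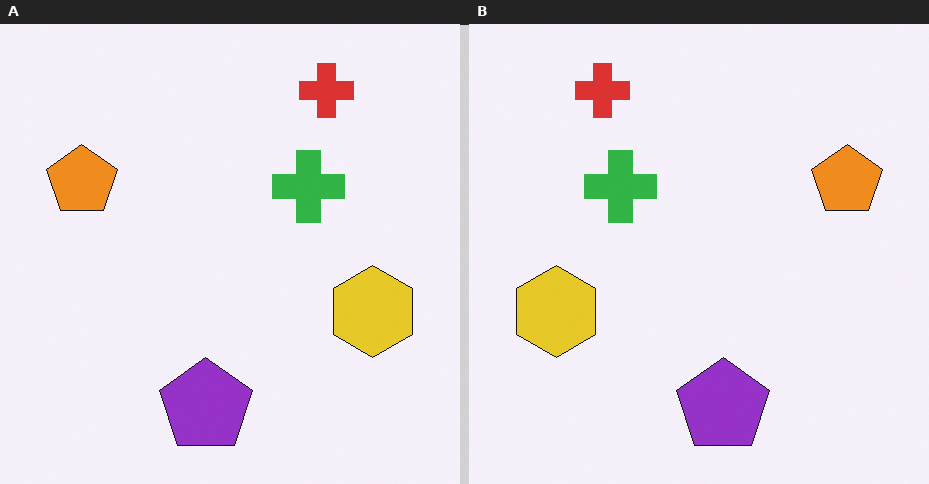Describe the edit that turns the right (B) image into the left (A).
The left (A) image is the right (B) flipped horizontally (left ↔ right).

The orange pentagon is in the right of the right (B) image and the left of the left (A) — shapes on opposite sides of the vertical midline have swapped in a mirror flip.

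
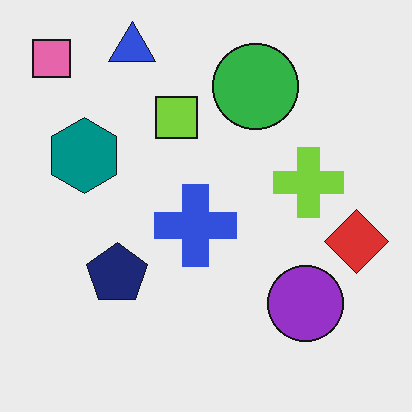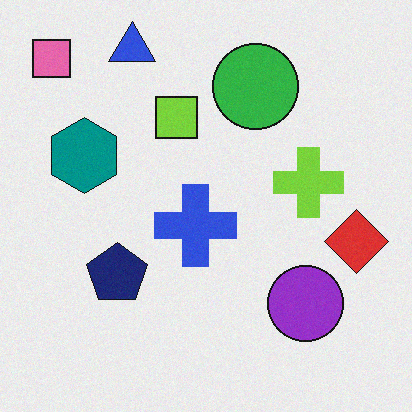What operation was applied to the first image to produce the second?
The transformation is: degraded with a light layer of grain.

Random speckle covers the whole image, including the flat background.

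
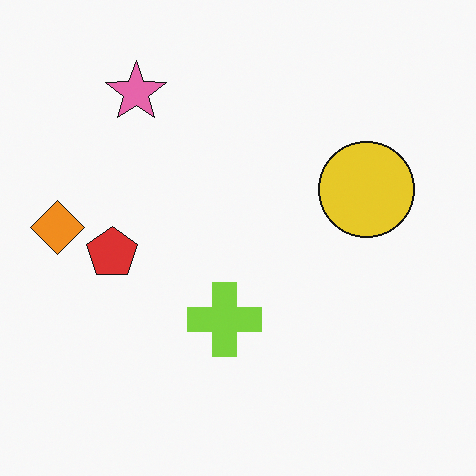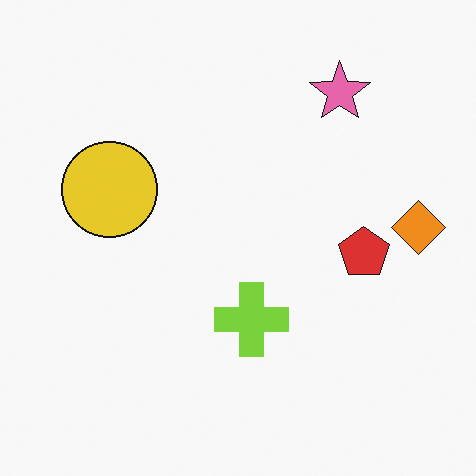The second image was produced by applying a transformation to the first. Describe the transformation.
This is the original image flipped horizontally (left ↔ right).

The orange diamond is in the left of the first image and the right of the second — shapes on opposite sides of the vertical midline have swapped in a mirror flip.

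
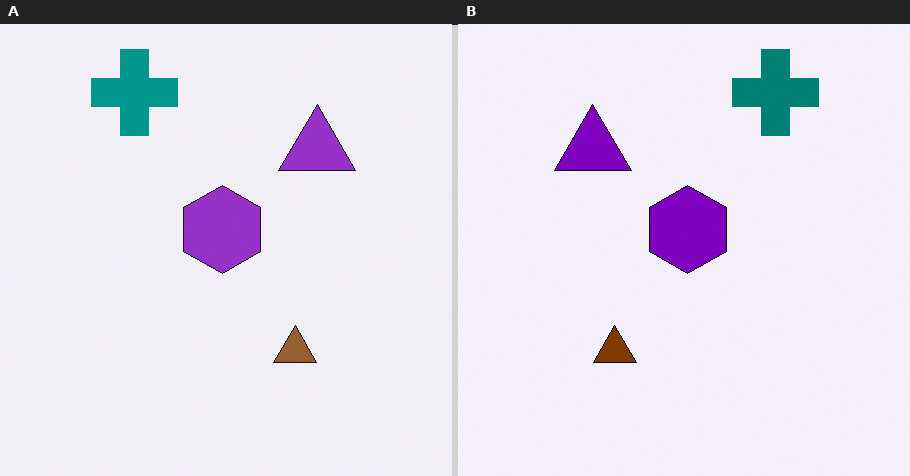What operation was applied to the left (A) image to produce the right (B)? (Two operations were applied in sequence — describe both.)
The image was given slightly increased contrast, then flipped horizontally (left ↔ right).

Tones are pushed away from mid-grey across the whole image — a global contrast change. The teal cross is in the top-left of the left (A) image and the top-right of the right (B) — shapes on opposite sides of the vertical midline have swapped in a mirror flip.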